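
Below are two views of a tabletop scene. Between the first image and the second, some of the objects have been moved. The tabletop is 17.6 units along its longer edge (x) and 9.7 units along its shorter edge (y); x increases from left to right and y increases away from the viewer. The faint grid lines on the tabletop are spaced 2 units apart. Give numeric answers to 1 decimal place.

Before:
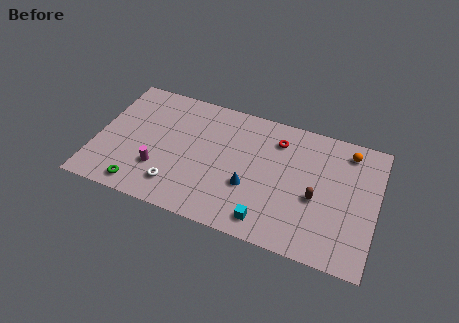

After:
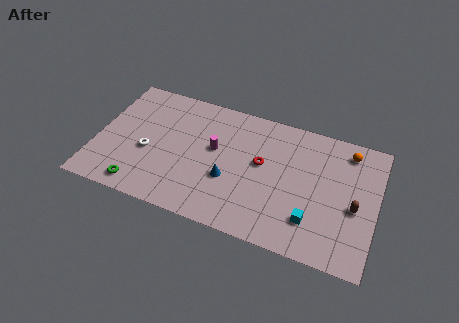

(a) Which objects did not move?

the orange sphere and the green torus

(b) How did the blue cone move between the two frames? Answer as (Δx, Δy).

(-1.3, 0.1)

The blue cone started near (9.8, 3.5) and ended near (8.5, 3.6).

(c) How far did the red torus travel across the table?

2.2

The red torus was near (11.2, 7.6) before and (10.4, 5.5) after, so it travelled √(0.8² + 2.1²) ≈ 2.2 units.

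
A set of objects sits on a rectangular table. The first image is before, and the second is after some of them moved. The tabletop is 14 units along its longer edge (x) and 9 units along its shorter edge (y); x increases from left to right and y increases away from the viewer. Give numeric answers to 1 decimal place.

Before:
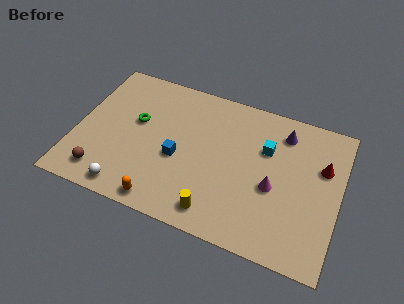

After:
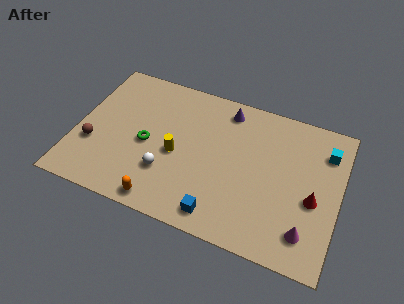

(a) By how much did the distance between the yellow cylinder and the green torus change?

-4.6

They were about 6.2 units apart before and 1.6 after — 4.6 units closer together.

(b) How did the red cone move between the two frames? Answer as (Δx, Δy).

(-0.3, -2.1)

The red cone started near (13.0, 5.9) and ended near (12.7, 3.8).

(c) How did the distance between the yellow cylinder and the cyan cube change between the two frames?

+3.0

They were about 5.2 units apart before and 8.2 after — 3.0 units further apart.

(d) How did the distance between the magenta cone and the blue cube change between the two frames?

-0.6

The distance was about 5.1 in the first image and 4.5 in the second, so they moved 0.6 units closer together.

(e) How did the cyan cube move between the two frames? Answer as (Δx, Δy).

(3.1, 0.9)

The cyan cube started near (10.0, 6.0) and ended near (13.1, 6.9).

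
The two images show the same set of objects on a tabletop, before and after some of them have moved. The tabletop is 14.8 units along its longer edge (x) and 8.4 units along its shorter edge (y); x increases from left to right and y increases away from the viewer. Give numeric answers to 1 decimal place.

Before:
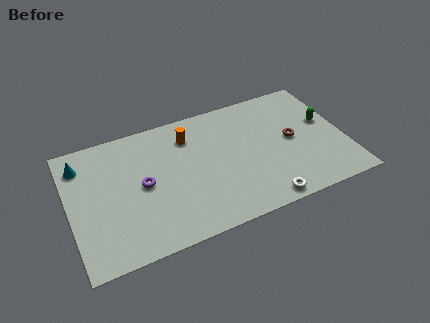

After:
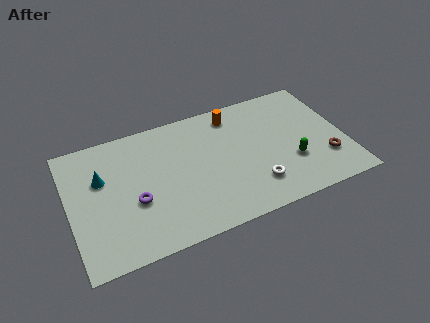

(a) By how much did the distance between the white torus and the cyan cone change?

-2.3

They were about 10.9 units apart before and 8.6 after — 2.3 units closer together.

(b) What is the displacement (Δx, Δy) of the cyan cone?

(1.0, -1.3)

From the two frames, the cyan cone sits at roughly (0.8, 6.7) before and (1.8, 5.4) after.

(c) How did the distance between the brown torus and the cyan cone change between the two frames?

+0.7

The distance was about 11.5 in the first image and 12.2 in the second, so they moved 0.7 units further apart.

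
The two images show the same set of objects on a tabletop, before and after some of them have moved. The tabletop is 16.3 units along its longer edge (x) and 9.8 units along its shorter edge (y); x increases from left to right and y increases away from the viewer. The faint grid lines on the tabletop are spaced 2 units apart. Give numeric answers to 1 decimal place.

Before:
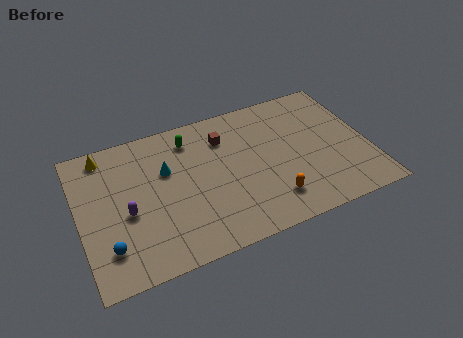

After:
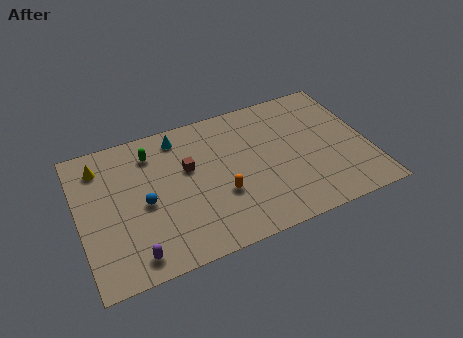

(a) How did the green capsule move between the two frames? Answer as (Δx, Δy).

(-2.2, -0.2)

From the two frames, the green capsule sits at roughly (6.5, 8.0) before and (4.3, 7.8) after.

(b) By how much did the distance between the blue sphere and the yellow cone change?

-2.3

The distance was about 6.3 in the first image and 4.0 in the second, so they moved 2.3 units closer together.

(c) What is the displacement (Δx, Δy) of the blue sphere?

(2.2, 2.2)

The blue sphere started near (1.4, 2.3) and ended near (3.6, 4.5).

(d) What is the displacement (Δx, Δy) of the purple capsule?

(0.1, -2.9)

The purple capsule was at about (2.6, 4.2) and moved to about (2.7, 1.3).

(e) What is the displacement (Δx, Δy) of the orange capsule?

(-2.7, 1.4)

From the two frames, the orange capsule sits at roughly (10.5, 2.1) before and (7.8, 3.5) after.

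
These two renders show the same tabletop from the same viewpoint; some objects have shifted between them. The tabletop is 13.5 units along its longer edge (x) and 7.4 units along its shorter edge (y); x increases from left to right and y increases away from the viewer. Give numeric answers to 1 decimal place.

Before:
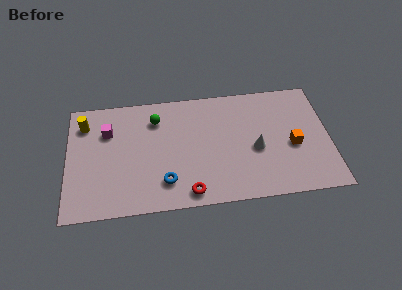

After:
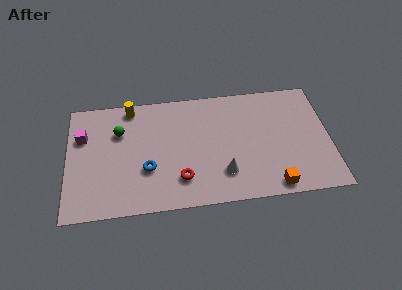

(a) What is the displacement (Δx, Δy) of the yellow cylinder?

(2.4, 0.8)

From the two frames, the yellow cylinder sits at roughly (0.9, 5.8) before and (3.3, 6.6) after.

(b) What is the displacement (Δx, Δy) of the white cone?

(-1.7, -1.3)

From the two frames, the white cone sits at roughly (9.7, 3.2) before and (8.0, 1.9) after.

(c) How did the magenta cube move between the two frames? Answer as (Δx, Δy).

(-1.3, -0.2)

The magenta cube started near (2.1, 5.2) and ended near (0.8, 5.0).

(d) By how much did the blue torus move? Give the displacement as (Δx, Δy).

(-0.9, 0.9)

From the two frames, the blue torus sits at roughly (5.0, 1.7) before and (4.1, 2.6) after.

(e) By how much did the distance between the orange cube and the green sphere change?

+1.5

They were about 7.4 units apart before and 8.9 after — 1.5 units further apart.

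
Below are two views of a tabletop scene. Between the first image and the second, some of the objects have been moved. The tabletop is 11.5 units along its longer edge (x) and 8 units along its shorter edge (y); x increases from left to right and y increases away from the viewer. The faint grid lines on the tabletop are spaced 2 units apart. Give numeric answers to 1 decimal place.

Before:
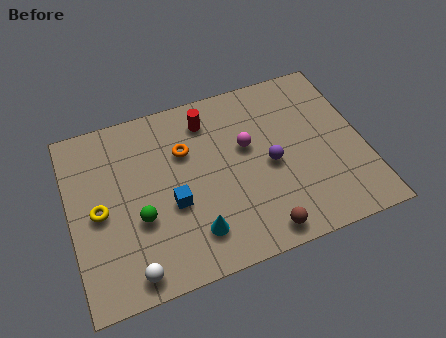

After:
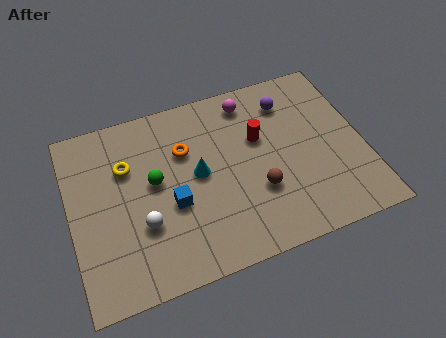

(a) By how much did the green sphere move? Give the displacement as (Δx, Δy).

(0.7, 1.4)

From the two frames, the green sphere sits at roughly (2.6, 3.0) before and (3.3, 4.4) after.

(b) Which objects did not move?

the orange torus and the blue cube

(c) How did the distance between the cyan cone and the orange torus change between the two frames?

-2.4

Before: roughly 3.7 units apart; after: 1.3. That's 2.4 units closer together.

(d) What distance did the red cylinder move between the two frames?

2.4

The red cylinder moved from about (5.6, 6.5) to (7.5, 5.0), a distance of √(1.9² + 1.5²) ≈ 2.4.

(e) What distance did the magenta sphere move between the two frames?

2.0

From (7.0, 4.8) to (7.3, 6.8), the magenta sphere covered √(0.3² + 2.0²) ≈ 2.0 units.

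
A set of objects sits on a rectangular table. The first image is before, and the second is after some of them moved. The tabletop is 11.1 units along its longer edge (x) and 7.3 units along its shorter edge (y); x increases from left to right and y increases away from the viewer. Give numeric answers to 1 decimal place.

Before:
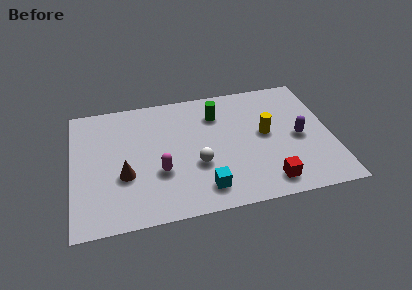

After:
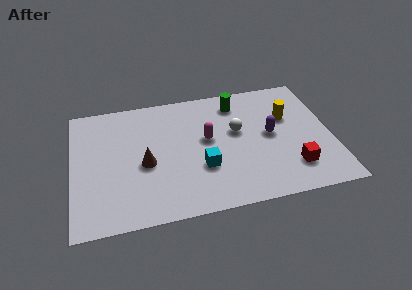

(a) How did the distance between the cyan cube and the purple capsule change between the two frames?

-1.4

They were about 4.7 units apart before and 3.3 after — 1.4 units closer together.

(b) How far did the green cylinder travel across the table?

1.0

The green cylinder moved from about (6.3, 5.5) to (7.2, 6.0), a distance of √(0.9² + 0.5²) ≈ 1.0.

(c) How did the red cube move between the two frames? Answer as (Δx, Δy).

(1.1, 0.6)

From the two frames, the red cube sits at roughly (8.2, 1.1) before and (9.3, 1.7) after.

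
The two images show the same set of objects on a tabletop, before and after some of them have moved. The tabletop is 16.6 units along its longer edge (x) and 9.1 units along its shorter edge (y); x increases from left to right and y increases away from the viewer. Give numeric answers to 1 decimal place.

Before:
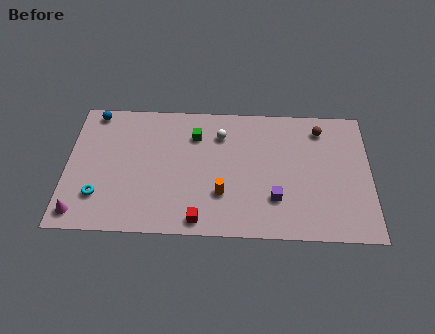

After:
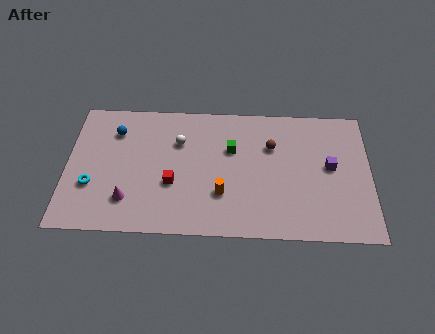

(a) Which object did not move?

the orange cylinder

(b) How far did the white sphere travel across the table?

2.4

The white sphere was near (8.4, 6.9) before and (6.1, 6.3) after, so it travelled √(2.3² + 0.6²) ≈ 2.4 units.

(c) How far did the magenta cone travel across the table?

2.8

The magenta cone moved from about (0.8, 1.2) to (3.4, 2.2), a distance of √(2.6² + 1.0²) ≈ 2.8.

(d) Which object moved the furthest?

the purple cube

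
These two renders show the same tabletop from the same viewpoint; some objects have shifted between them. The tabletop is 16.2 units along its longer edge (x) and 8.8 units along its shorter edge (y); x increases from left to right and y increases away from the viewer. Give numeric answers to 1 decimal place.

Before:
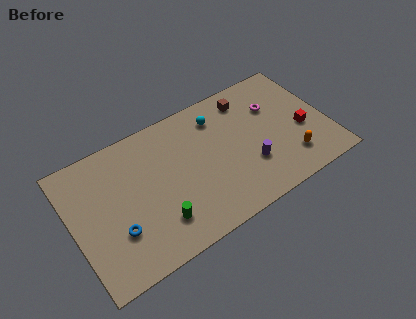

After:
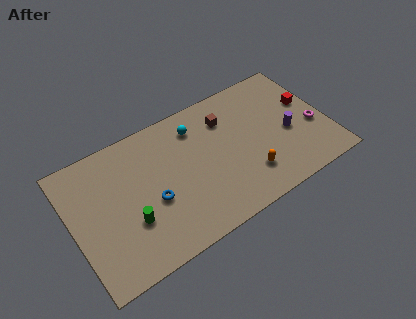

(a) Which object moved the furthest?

the magenta torus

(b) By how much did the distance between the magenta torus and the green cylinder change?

+2.9

They were about 9.0 units apart before and 11.9 after — 2.9 units further apart.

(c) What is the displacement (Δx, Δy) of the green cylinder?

(-1.6, 0.9)

The green cylinder was at about (5.0, 2.1) and moved to about (3.4, 3.0).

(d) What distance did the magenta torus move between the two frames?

3.3

The magenta torus was near (13.1, 6.0) before and (15.3, 3.5) after, so it travelled √(2.2² + 2.5²) ≈ 3.3 units.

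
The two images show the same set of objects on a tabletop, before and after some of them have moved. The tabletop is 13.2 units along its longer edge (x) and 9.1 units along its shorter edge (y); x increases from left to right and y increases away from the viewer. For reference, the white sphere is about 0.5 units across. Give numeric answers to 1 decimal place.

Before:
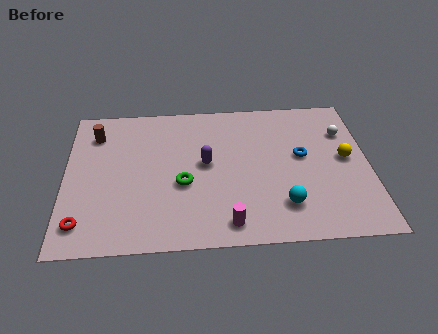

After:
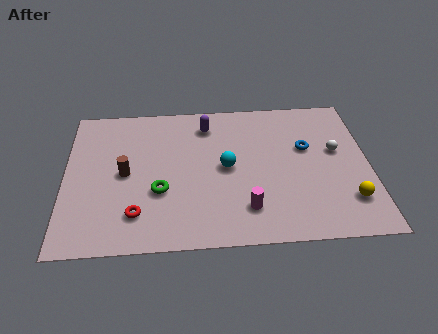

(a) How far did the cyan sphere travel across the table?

3.5

From (9.4, 2.1) to (7.0, 4.6), the cyan sphere covered √(2.4² + 2.5²) ≈ 3.5 units.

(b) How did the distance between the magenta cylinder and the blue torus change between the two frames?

-0.6

They were about 5.1 units apart before and 4.5 after — 0.6 units closer together.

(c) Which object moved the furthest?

the cyan sphere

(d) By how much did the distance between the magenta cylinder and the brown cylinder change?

-2.4

The distance was about 8.2 in the first image and 5.8 in the second, so they moved 2.4 units closer together.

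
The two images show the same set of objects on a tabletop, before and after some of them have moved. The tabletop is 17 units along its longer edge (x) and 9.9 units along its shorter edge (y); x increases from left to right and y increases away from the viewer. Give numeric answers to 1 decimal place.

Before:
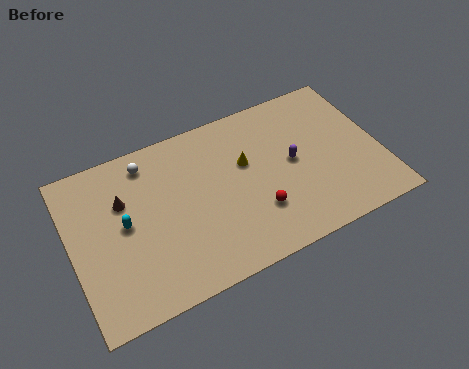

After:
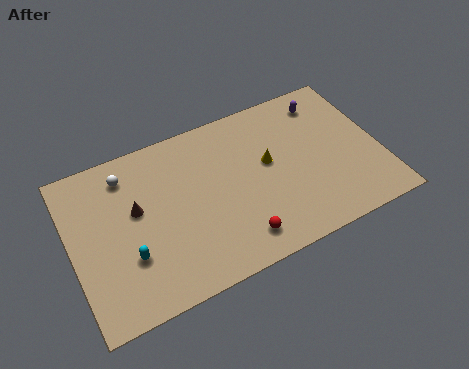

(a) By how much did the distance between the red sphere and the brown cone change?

-1.3

Before: roughly 7.8 units apart; after: 6.5. That's 1.3 units closer together.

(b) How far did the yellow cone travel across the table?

1.3

The yellow cone moved from about (9.7, 6.1) to (10.9, 5.6), a distance of √(1.2² + 0.5²) ≈ 1.3.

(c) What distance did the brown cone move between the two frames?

1.0

The brown cone moved from about (3.0, 6.6) to (3.6, 5.8), a distance of √(0.6² + 0.8²) ≈ 1.0.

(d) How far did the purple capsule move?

3.9

The purple capsule was near (12.2, 5.1) before and (14.5, 8.2) after, so it travelled √(2.3² + 3.1²) ≈ 3.9 units.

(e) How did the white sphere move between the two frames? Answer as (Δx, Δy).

(-1.2, -0.3)

The white sphere started near (4.5, 8.4) and ended near (3.3, 8.1).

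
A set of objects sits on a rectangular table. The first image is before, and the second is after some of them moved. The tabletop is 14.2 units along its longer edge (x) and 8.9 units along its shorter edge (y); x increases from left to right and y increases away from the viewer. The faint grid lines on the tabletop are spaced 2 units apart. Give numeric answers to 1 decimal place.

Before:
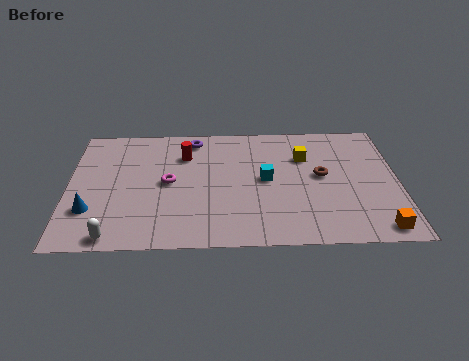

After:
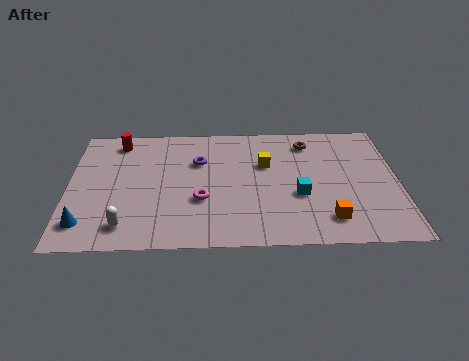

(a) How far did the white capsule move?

0.9

The white capsule was near (2.0, 0.8) before and (2.5, 1.5) after, so it travelled √(0.5² + 0.7²) ≈ 0.9 units.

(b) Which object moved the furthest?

the red cylinder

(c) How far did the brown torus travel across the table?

2.5

The brown torus was near (10.9, 4.8) before and (10.4, 7.3) after, so it travelled √(0.5² + 2.5²) ≈ 2.5 units.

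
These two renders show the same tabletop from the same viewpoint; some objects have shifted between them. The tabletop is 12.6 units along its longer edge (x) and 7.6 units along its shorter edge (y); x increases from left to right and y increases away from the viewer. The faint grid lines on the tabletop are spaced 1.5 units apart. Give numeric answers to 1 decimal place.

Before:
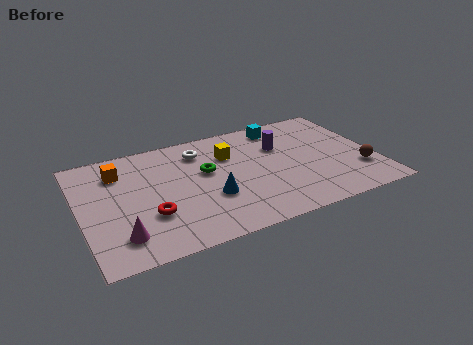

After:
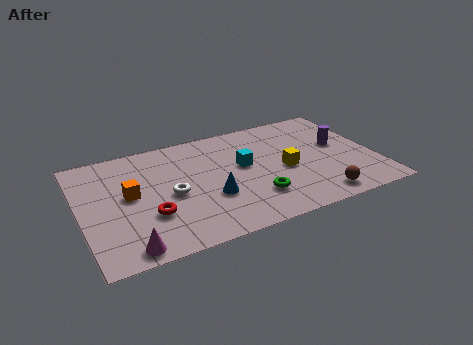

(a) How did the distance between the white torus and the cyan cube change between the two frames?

-0.3

The distance was about 3.6 in the first image and 3.3 in the second, so they moved 0.3 units closer together.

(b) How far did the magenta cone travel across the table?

0.8

The magenta cone moved from about (1.5, 1.6) to (1.7, 0.8), a distance of √(0.2² + 0.8²) ≈ 0.8.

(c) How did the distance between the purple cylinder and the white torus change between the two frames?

+3.9

The distance was about 3.5 in the first image and 7.4 in the second, so they moved 3.9 units further apart.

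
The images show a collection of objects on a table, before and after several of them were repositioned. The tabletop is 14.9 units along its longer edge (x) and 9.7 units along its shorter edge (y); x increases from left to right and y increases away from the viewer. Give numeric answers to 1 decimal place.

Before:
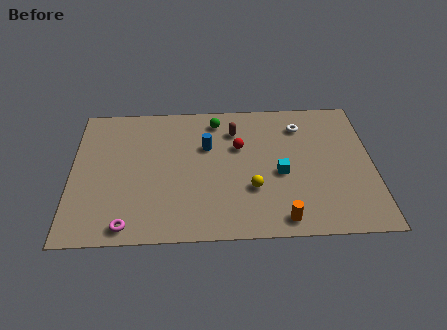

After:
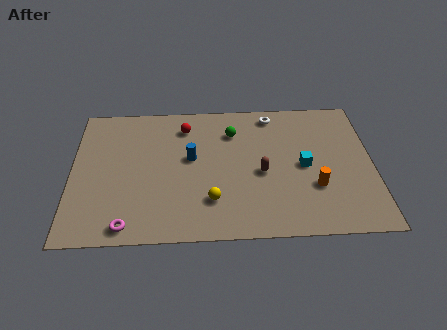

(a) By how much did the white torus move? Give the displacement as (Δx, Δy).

(-1.4, 0.9)

The white torus started near (11.4, 7.6) and ended near (10.0, 8.5).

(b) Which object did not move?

the magenta torus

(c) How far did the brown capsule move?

3.4

The brown capsule moved from about (8.1, 7.4) to (9.4, 4.3), a distance of √(1.3² + 3.1²) ≈ 3.4.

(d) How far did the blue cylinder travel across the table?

1.1

From (6.7, 6.3) to (5.9, 5.5), the blue cylinder covered √(0.8² + 0.8²) ≈ 1.1 units.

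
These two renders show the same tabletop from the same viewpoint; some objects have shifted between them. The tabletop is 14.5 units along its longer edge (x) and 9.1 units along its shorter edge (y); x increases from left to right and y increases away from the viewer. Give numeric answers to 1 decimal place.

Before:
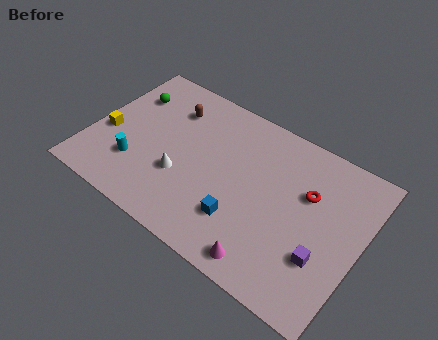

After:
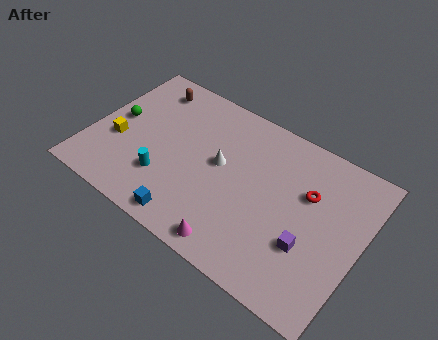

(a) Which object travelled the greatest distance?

the blue cube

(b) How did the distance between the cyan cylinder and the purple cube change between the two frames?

-2.4

The distance was about 10.1 in the first image and 7.7 in the second, so they moved 2.4 units closer together.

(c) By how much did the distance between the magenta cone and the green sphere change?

-2.1

They were about 10.3 units apart before and 8.2 after — 2.1 units closer together.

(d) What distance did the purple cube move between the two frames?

0.8

The purple cube was near (12.8, 2.9) before and (12.0, 3.1) after, so it travelled √(0.8² + 0.2²) ≈ 0.8 units.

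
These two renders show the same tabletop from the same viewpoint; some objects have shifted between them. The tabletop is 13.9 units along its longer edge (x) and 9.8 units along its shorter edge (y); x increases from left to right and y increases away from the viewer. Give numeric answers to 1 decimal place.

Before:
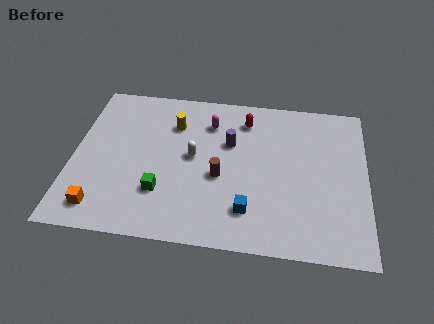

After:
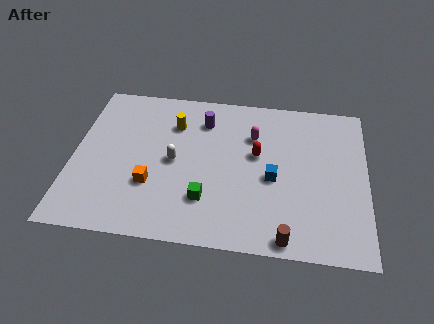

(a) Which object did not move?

the yellow cylinder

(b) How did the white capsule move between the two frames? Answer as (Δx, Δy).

(-0.9, -0.4)

The white capsule was at about (5.7, 5.2) and moved to about (4.8, 4.8).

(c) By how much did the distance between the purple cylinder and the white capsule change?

+1.1

They were about 2.0 units apart before and 3.1 after — 1.1 units further apart.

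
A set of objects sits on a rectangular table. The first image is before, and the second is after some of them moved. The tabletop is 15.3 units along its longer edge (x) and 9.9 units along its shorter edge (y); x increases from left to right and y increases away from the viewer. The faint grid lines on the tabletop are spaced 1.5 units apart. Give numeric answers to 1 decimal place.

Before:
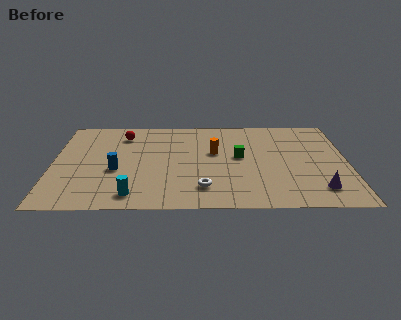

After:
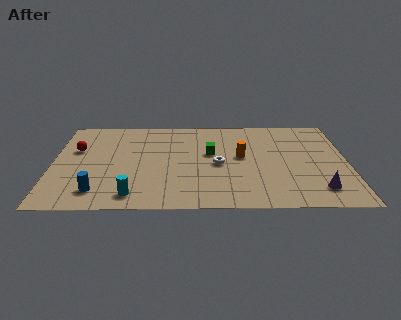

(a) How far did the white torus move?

2.6

The white torus was near (7.8, 2.1) before and (8.6, 4.6) after, so it travelled √(0.8² + 2.5²) ≈ 2.6 units.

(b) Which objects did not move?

the purple cone and the cyan cylinder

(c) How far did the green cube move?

1.6

From (9.7, 5.4) to (8.2, 5.8), the green cube covered √(1.5² + 0.4²) ≈ 1.6 units.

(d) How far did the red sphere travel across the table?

2.9

From (3.6, 7.9) to (1.2, 6.3), the red sphere covered √(2.4² + 1.6²) ≈ 2.9 units.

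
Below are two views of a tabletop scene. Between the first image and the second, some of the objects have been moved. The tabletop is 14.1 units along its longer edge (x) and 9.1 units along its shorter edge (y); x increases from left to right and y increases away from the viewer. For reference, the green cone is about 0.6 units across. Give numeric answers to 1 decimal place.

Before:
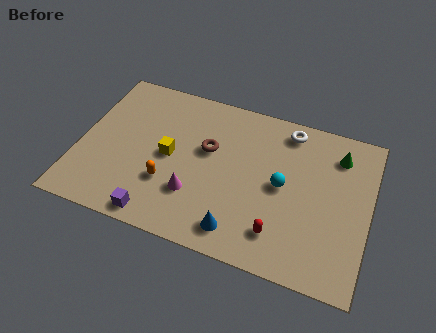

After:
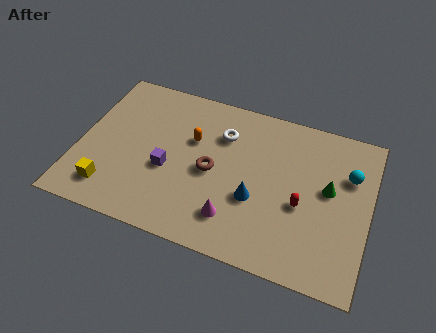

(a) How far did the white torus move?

3.4

The white torus moved from about (9.9, 7.9) to (6.8, 6.6), a distance of √(3.1² + 1.3²) ≈ 3.4.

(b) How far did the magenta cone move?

2.1

From (5.8, 2.7) to (7.8, 2.0), the magenta cone covered √(2.0² + 0.7²) ≈ 2.1 units.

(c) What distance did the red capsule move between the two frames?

2.1

The red capsule was near (10.0, 1.9) before and (10.9, 3.8) after, so it travelled √(0.9² + 1.9²) ≈ 2.1 units.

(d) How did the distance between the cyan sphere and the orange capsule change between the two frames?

+1.9

Before: roughly 5.7 units apart; after: 7.6. That's 1.9 units further apart.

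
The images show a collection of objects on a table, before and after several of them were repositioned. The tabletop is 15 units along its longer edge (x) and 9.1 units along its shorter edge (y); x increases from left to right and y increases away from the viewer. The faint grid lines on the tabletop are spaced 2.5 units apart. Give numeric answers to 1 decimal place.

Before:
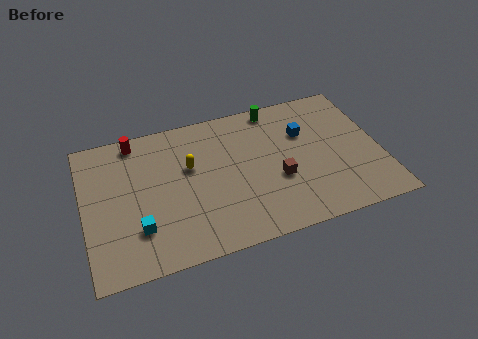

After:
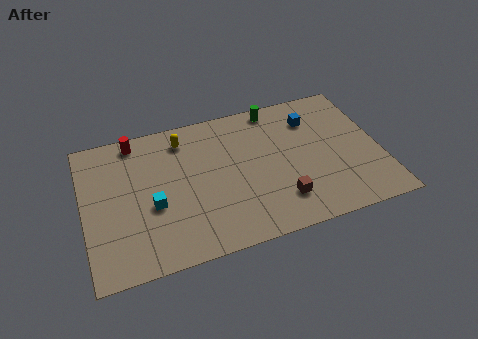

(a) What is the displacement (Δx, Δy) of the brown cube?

(0.0, -1.4)

From the two frames, the brown cube sits at roughly (9.7, 3.5) before and (9.7, 2.1) after.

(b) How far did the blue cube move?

0.9

The blue cube moved from about (11.3, 6.1) to (11.8, 6.9), a distance of √(0.5² + 0.8²) ≈ 0.9.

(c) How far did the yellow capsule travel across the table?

1.9

From (5.4, 5.6) to (5.2, 7.5), the yellow capsule covered √(0.2² + 1.9²) ≈ 1.9 units.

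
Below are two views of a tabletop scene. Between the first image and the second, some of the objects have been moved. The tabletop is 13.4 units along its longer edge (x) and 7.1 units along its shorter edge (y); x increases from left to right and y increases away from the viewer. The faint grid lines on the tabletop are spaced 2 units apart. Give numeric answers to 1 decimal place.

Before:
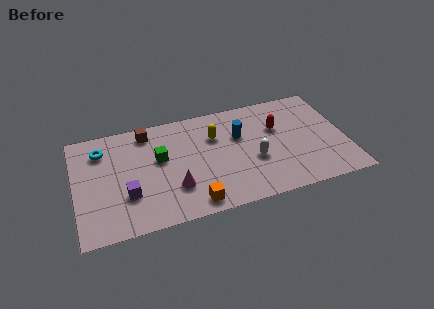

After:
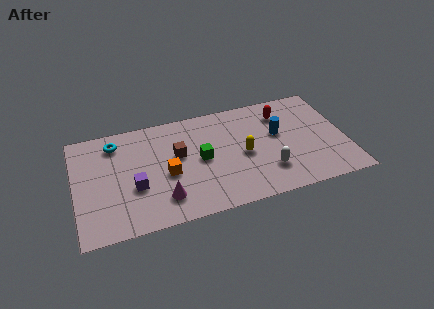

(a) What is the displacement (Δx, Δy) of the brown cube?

(1.4, -1.9)

The brown cube was at about (3.7, 6.1) and moved to about (5.1, 4.2).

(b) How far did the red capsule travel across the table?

0.9

The red capsule moved from about (10.1, 4.6) to (10.4, 5.5), a distance of √(0.3² + 0.9²) ≈ 0.9.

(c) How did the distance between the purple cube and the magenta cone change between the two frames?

-0.6

The distance was about 2.3 in the first image and 1.7 in the second, so they moved 0.6 units closer together.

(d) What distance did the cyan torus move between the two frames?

0.8

From (1.4, 5.5) to (2.1, 5.8), the cyan torus covered √(0.7² + 0.3²) ≈ 0.8 units.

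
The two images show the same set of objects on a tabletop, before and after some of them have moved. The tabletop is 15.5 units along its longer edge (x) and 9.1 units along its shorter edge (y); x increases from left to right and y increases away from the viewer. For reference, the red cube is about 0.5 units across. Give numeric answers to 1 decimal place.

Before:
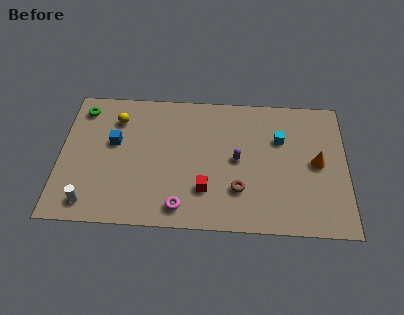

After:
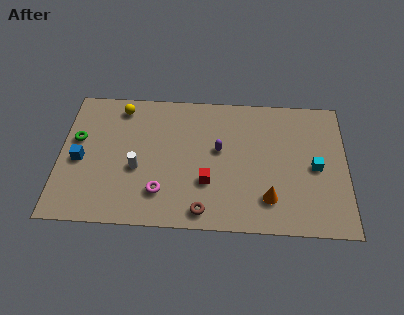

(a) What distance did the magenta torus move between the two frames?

1.4

The magenta torus moved from about (6.6, 1.3) to (5.5, 2.2), a distance of √(1.1² + 0.9²) ≈ 1.4.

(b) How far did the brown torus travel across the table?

2.4

The brown torus was near (9.7, 2.6) before and (7.8, 1.1) after, so it travelled √(1.9² + 1.5²) ≈ 2.4 units.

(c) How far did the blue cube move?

2.2

From (2.9, 5.4) to (1.1, 4.1), the blue cube covered √(1.8² + 1.3²) ≈ 2.2 units.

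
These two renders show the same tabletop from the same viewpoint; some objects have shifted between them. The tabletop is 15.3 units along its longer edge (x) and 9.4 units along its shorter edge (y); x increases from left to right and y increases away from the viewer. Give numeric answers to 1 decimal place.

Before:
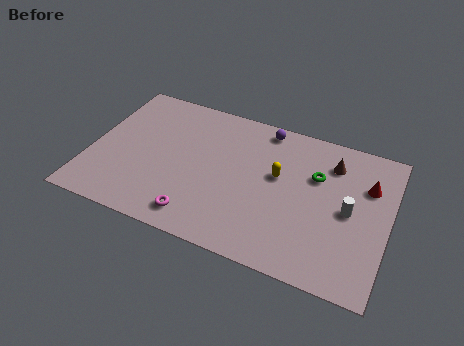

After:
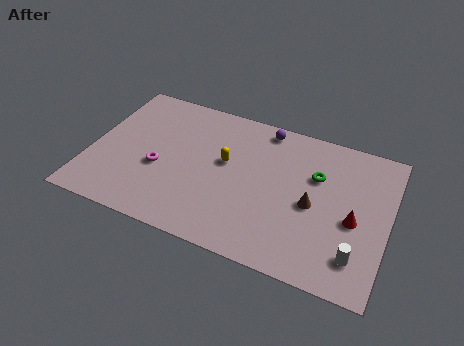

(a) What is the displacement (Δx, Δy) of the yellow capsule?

(-2.7, -0.1)

From the two frames, the yellow capsule sits at roughly (9.6, 5.5) before and (6.9, 5.4) after.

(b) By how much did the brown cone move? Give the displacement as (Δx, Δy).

(-0.7, -3.0)

The brown cone was at about (12.2, 7.3) and moved to about (11.5, 4.3).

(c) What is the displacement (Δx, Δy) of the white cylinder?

(0.6, -2.6)

The white cylinder started near (13.3, 4.6) and ended near (13.9, 2.0).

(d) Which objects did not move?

the green torus and the purple sphere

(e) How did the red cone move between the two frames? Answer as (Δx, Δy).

(-0.5, -2.4)

From the two frames, the red cone sits at roughly (14.1, 6.5) before and (13.6, 4.1) after.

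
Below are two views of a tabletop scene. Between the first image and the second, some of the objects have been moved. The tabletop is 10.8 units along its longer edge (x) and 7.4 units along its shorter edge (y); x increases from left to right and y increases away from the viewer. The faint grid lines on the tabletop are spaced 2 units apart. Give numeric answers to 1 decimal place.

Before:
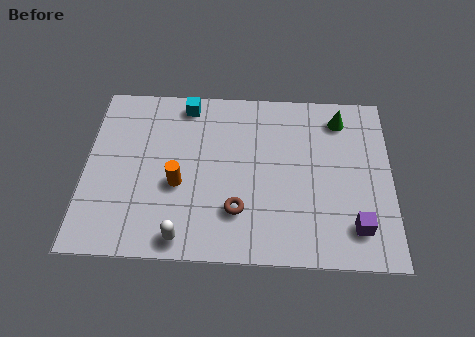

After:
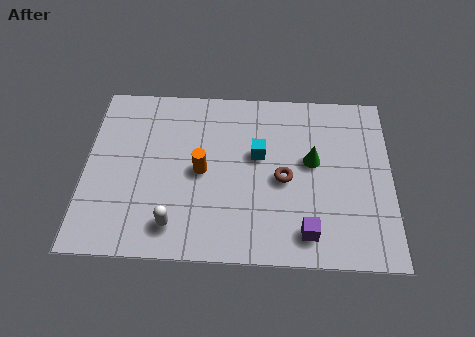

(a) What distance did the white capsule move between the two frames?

0.6

The white capsule moved from about (3.5, 0.8) to (3.2, 1.3), a distance of √(0.3² + 0.5²) ≈ 0.6.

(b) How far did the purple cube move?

1.7

The purple cube was near (9.5, 1.5) before and (7.8, 1.2) after, so it travelled √(1.7² + 0.3²) ≈ 1.7 units.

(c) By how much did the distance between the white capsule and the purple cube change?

-1.4

They were about 6.0 units apart before and 4.6 after — 1.4 units closer together.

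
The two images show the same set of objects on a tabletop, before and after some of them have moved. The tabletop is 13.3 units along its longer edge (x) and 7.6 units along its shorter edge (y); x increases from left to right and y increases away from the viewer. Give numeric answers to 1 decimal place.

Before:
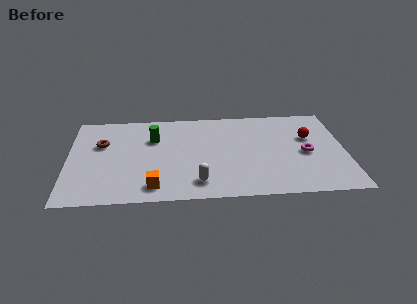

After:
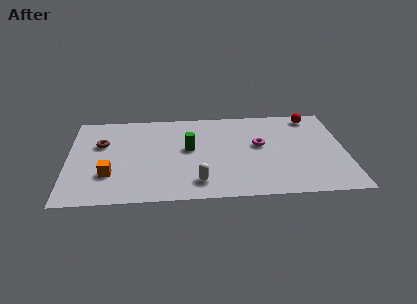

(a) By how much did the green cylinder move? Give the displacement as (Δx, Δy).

(1.7, -1.0)

The green cylinder started near (4.1, 5.2) and ended near (5.8, 4.2).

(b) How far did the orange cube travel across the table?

2.4

The orange cube was near (4.1, 1.2) before and (2.0, 2.3) after, so it travelled √(2.1² + 1.1²) ≈ 2.4 units.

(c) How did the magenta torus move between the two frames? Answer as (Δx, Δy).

(-2.2, 0.8)

The magenta torus was at about (11.4, 3.5) and moved to about (9.2, 4.3).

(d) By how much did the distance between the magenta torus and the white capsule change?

-1.4

They were about 5.6 units apart before and 4.2 after — 1.4 units closer together.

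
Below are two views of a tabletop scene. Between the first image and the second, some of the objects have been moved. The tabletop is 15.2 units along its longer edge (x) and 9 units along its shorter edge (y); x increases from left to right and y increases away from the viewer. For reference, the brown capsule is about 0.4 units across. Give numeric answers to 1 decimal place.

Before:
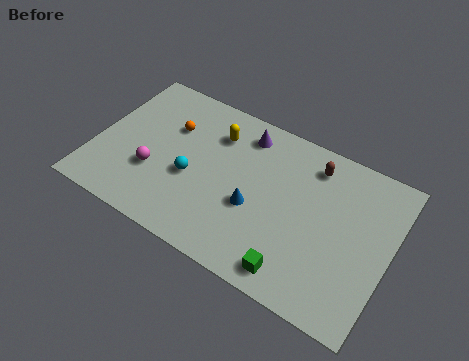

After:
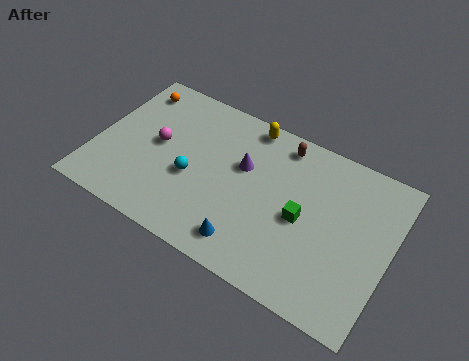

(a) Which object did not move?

the cyan sphere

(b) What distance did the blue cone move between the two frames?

2.1

The blue cone was near (8.4, 3.6) before and (8.4, 1.5) after, so it travelled √(0.0² + 2.1²) ≈ 2.1 units.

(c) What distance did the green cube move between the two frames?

3.0

The green cube was near (10.9, 1.2) before and (10.8, 4.2) after, so it travelled √(0.1² + 3.0²) ≈ 3.0 units.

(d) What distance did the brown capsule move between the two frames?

1.7

From (10.9, 7.4) to (9.2, 7.8), the brown capsule covered √(1.7² + 0.4²) ≈ 1.7 units.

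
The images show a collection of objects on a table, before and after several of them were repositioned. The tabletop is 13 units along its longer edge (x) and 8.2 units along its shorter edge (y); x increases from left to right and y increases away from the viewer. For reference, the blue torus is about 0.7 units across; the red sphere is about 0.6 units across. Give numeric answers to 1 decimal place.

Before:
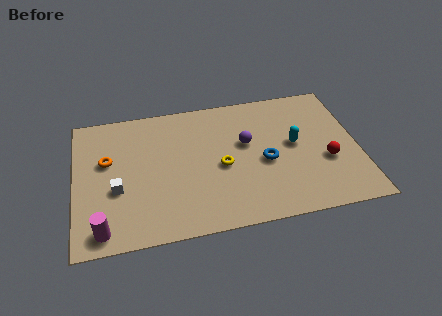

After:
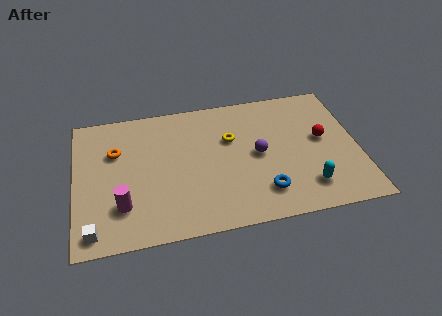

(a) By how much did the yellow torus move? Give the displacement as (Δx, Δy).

(0.5, 1.6)

The yellow torus was at about (6.7, 3.7) and moved to about (7.2, 5.3).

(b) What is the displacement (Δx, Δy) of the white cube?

(-1.1, -2.2)

From the two frames, the white cube sits at roughly (1.9, 3.2) before and (0.8, 1.0) after.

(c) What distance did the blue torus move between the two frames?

1.8

The blue torus moved from about (8.7, 3.6) to (8.5, 1.8), a distance of √(0.2² + 1.8²) ≈ 1.8.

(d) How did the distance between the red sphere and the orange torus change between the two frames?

-0.6

The distance was about 10.2 in the first image and 9.6 in the second, so they moved 0.6 units closer together.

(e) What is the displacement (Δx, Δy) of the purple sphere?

(0.5, -0.8)

The purple sphere was at about (7.9, 4.9) and moved to about (8.4, 4.1).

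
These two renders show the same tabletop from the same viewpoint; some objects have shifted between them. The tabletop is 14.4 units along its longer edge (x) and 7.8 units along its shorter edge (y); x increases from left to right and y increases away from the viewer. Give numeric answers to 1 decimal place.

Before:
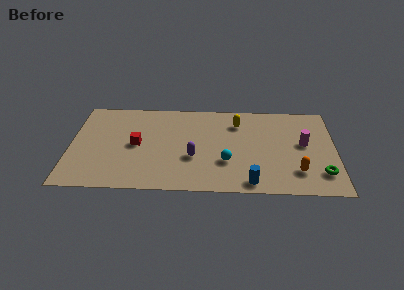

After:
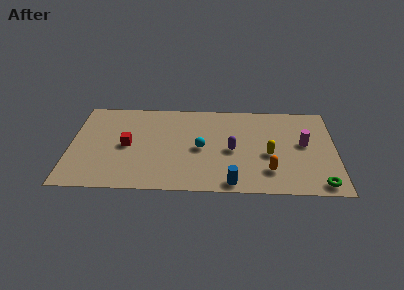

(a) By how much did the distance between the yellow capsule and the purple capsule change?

-1.9

They were about 3.9 units apart before and 2.0 after — 1.9 units closer together.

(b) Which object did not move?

the magenta cylinder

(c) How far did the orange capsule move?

1.5

The orange capsule was near (12.3, 1.9) before and (10.8, 1.9) after, so it travelled √(1.5² + 0.0²) ≈ 1.5 units.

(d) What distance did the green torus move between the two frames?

0.9

The green torus moved from about (13.6, 1.8) to (13.5, 0.9), a distance of √(0.1² + 0.9²) ≈ 0.9.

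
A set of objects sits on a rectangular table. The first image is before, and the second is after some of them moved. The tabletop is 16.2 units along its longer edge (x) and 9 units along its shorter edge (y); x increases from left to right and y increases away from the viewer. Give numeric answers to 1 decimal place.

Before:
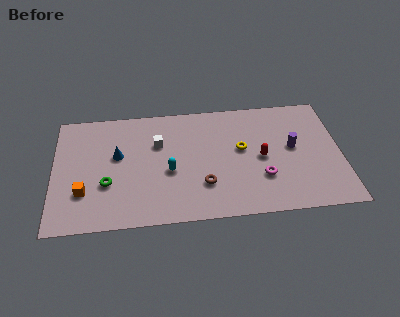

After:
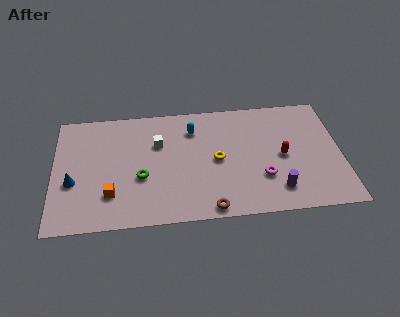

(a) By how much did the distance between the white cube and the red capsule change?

+1.2

The distance was about 6.0 in the first image and 7.2 in the second, so they moved 1.2 units further apart.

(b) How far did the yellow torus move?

1.6

From (10.6, 5.1) to (9.2, 4.4), the yellow torus covered √(1.4² + 0.7²) ≈ 1.6 units.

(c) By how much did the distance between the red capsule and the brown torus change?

+1.8

Before: roughly 3.7 units apart; after: 5.5. That's 1.8 units further apart.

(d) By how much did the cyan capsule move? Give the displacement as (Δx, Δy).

(1.4, 3.1)

The cyan capsule was at about (6.5, 3.8) and moved to about (7.9, 6.9).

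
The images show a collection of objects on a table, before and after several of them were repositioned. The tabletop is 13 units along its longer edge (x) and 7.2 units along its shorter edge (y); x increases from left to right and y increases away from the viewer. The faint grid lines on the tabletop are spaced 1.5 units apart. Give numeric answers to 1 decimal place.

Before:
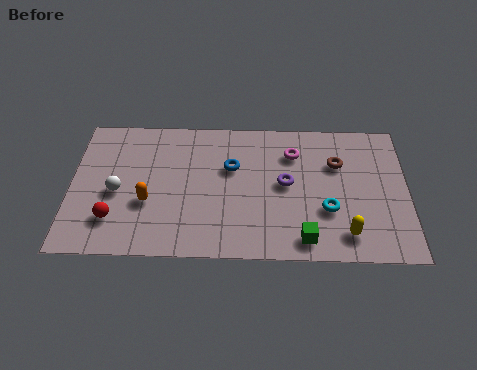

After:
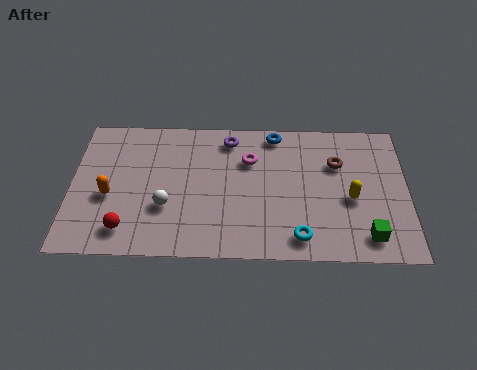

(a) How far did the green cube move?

2.4

The green cube was near (9.0, 1.0) before and (11.4, 1.2) after, so it travelled √(2.4² + 0.2²) ≈ 2.4 units.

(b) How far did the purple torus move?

3.2

The purple torus was near (8.3, 3.8) before and (6.1, 6.1) after, so it travelled √(2.2² + 2.3²) ≈ 3.2 units.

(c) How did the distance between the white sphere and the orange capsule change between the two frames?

+1.0

They were about 1.3 units apart before and 2.3 after — 1.0 units further apart.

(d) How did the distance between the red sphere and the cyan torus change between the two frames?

-1.6

Before: roughly 8.2 units apart; after: 6.6. That's 1.6 units closer together.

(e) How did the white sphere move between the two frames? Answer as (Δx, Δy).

(1.9, -0.7)

From the two frames, the white sphere sits at roughly (1.8, 3.2) before and (3.7, 2.5) after.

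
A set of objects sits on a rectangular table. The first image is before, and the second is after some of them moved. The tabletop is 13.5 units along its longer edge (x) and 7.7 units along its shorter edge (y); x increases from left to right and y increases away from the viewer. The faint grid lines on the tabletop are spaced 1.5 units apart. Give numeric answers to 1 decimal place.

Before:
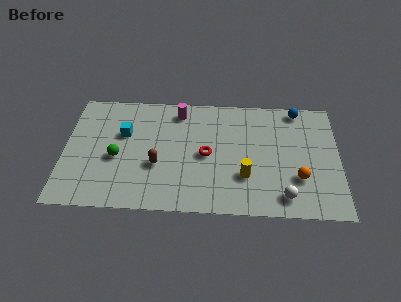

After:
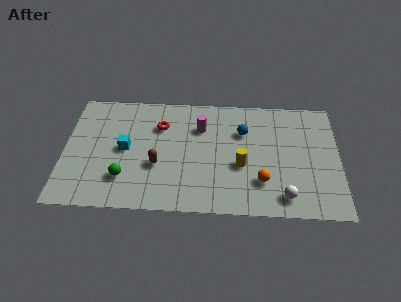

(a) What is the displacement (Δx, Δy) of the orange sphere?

(-1.8, -0.3)

The orange sphere was at about (11.5, 2.4) and moved to about (9.7, 2.1).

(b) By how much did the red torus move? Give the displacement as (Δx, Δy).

(-2.3, 1.8)

The red torus started near (7.0, 3.7) and ended near (4.7, 5.5).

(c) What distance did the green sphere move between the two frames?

1.4

The green sphere moved from about (2.6, 3.3) to (3.0, 2.0), a distance of √(0.4² + 1.3²) ≈ 1.4.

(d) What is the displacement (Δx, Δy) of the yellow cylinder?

(-0.2, 0.7)

The yellow cylinder was at about (8.9, 2.4) and moved to about (8.7, 3.1).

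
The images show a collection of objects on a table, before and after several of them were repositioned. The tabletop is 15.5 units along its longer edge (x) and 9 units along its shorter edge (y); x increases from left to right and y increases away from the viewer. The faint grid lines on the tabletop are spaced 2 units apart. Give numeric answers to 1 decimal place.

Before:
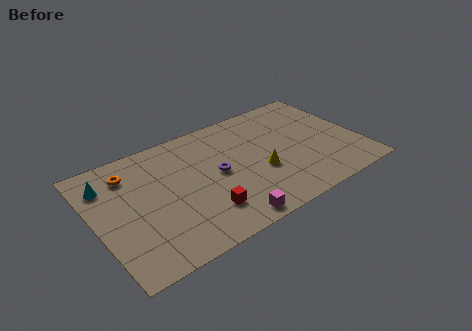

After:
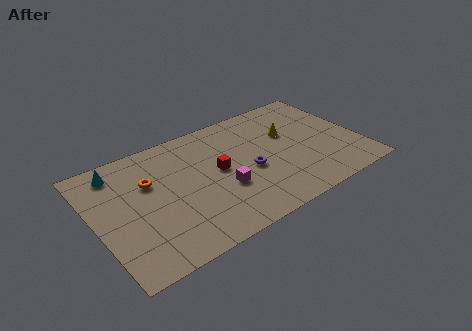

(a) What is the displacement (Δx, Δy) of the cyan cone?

(0.7, 0.7)

The cyan cone started near (1.0, 6.9) and ended near (1.7, 7.6).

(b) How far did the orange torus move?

1.6

From (2.3, 7.1) to (3.3, 5.9), the orange torus covered √(1.0² + 1.2²) ≈ 1.6 units.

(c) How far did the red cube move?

2.9

The red cube moved from about (5.9, 2.2) to (7.2, 4.8), a distance of √(1.3² + 2.6²) ≈ 2.9.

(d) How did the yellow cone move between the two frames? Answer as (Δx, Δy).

(2.1, 2.2)

From the two frames, the yellow cone sits at roughly (9.5, 3.5) before and (11.6, 5.7) after.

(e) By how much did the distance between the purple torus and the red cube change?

-0.8

Before: roughly 2.7 units apart; after: 1.9. That's 0.8 units closer together.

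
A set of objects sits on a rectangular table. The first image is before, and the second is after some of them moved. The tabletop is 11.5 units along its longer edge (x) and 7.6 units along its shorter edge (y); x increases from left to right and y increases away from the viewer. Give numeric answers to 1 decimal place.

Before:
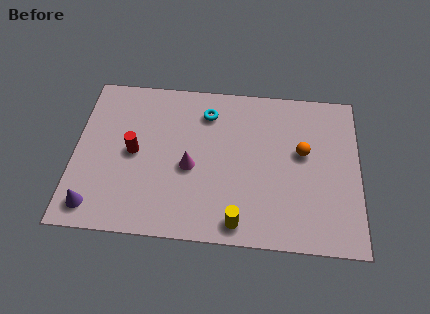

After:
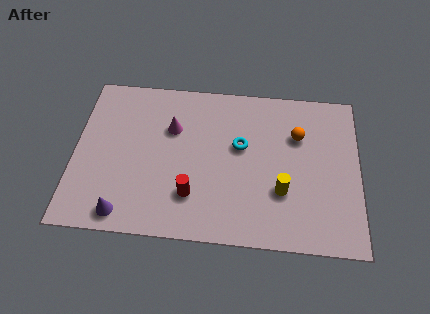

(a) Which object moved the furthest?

the red cylinder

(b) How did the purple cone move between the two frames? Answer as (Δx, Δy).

(1.2, -0.2)

The purple cone was at about (0.9, 1.1) and moved to about (2.1, 0.9).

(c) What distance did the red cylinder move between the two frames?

3.0

The red cylinder moved from about (2.4, 3.8) to (4.8, 2.0), a distance of √(2.4² + 1.8²) ≈ 3.0.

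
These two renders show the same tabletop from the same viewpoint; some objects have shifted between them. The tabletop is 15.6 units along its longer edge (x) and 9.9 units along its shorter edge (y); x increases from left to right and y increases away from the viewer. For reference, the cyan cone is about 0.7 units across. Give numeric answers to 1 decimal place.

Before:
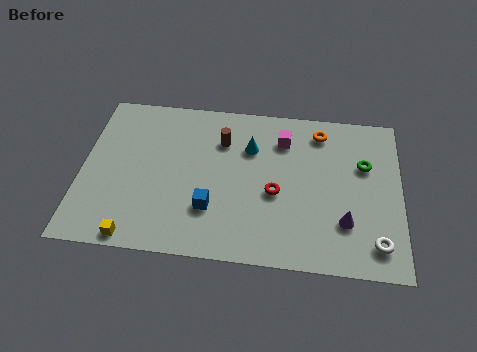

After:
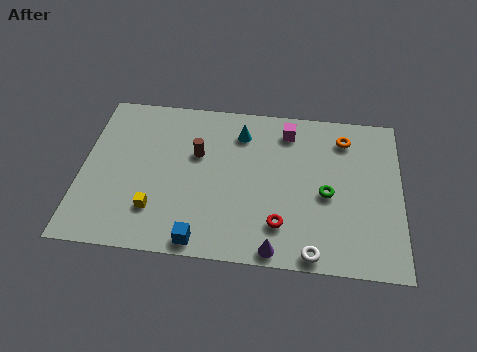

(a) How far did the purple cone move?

3.9

From (12.9, 2.8) to (9.6, 0.8), the purple cone covered √(3.3² + 2.0²) ≈ 3.9 units.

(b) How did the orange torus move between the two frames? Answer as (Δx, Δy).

(1.2, -0.3)

From the two frames, the orange torus sits at roughly (11.6, 8.3) before and (12.8, 8.0) after.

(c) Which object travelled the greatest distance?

the purple cone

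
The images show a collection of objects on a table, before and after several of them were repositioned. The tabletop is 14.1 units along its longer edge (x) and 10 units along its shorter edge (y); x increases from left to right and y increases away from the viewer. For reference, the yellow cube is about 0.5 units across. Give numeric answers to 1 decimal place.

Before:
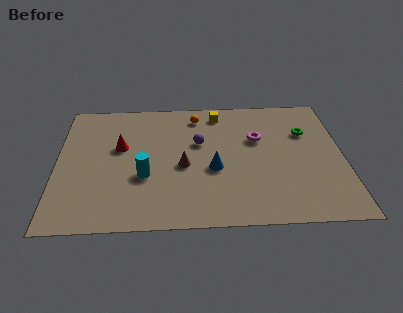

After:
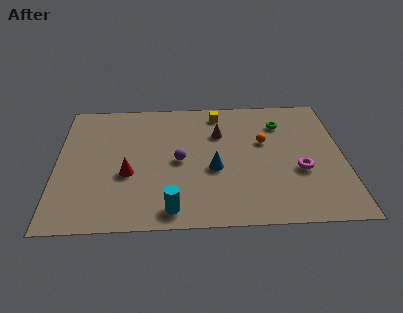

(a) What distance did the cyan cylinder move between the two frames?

2.8

The cyan cylinder was near (4.3, 3.7) before and (5.6, 1.2) after, so it travelled √(1.3² + 2.5²) ≈ 2.8 units.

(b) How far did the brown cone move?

3.1

The brown cone was near (6.2, 4.4) before and (8.0, 6.9) after, so it travelled √(1.8² + 2.5²) ≈ 3.1 units.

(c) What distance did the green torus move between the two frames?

1.4

The green torus was near (12.3, 6.8) before and (11.1, 7.6) after, so it travelled √(1.2² + 0.8²) ≈ 1.4 units.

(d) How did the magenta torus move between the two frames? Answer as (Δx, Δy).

(2.0, -2.6)

From the two frames, the magenta torus sits at roughly (9.9, 6.4) before and (11.9, 3.8) after.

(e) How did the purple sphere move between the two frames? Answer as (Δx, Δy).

(-1.0, -1.4)

The purple sphere started near (7.0, 6.2) and ended near (6.0, 4.8).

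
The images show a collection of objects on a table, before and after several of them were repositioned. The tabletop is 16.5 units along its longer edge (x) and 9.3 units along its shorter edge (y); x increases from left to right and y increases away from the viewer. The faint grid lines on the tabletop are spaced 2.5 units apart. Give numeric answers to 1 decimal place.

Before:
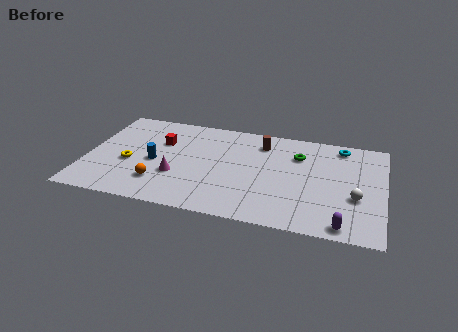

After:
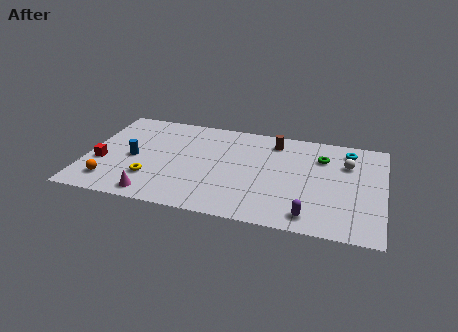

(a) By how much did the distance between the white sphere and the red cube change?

+2.5

The distance was about 11.3 in the first image and 13.8 in the second, so they moved 2.5 units further apart.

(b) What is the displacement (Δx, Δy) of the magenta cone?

(-1.1, -2.1)

From the two frames, the magenta cone sits at roughly (5.1, 3.2) before and (4.0, 1.1) after.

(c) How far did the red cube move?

4.1

From (4.0, 6.2) to (0.9, 3.5), the red cube covered √(3.1² + 2.7²) ≈ 4.1 units.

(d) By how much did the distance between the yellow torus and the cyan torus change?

-0.5

Before: roughly 12.4 units apart; after: 11.9. That's 0.5 units closer together.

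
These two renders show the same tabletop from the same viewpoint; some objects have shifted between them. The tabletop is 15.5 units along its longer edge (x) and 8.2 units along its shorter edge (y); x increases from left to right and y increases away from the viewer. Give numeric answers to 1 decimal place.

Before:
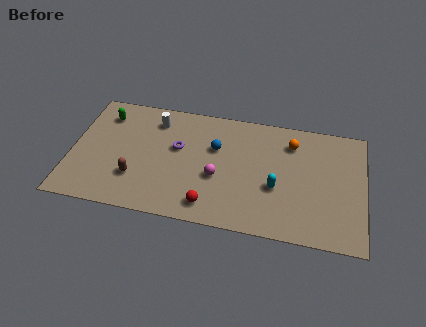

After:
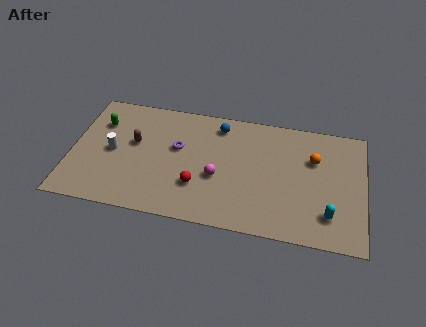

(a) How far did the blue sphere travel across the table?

1.6

The blue sphere was near (7.6, 5.3) before and (7.7, 6.9) after, so it travelled √(0.1² + 1.6²) ≈ 1.6 units.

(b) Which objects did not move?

the magenta sphere and the purple torus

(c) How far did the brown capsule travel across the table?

2.4

The brown capsule was near (3.5, 2.4) before and (3.3, 4.8) after, so it travelled √(0.2² + 2.4²) ≈ 2.4 units.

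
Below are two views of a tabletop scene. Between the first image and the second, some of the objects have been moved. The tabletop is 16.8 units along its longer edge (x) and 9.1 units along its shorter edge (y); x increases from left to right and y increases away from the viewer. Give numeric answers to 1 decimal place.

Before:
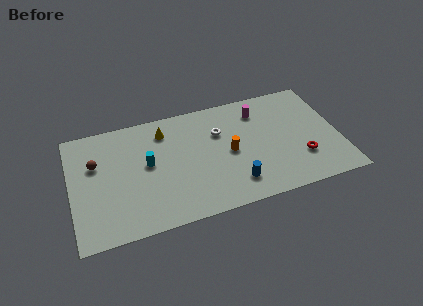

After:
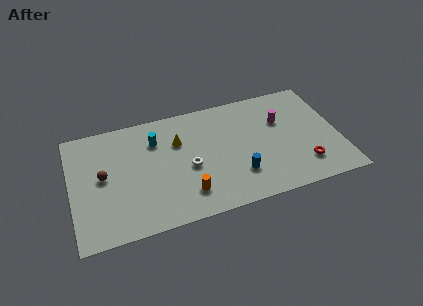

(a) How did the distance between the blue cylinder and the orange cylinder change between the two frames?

+0.8

The distance was about 2.5 in the first image and 3.3 in the second, so they moved 0.8 units further apart.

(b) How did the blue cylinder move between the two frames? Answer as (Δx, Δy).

(0.3, 0.6)

The blue cylinder was at about (10.0, 1.9) and moved to about (10.3, 2.5).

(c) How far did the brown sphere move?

1.2

The brown sphere was near (1.6, 5.9) before and (2.0, 4.8) after, so it travelled √(0.4² + 1.1²) ≈ 1.2 units.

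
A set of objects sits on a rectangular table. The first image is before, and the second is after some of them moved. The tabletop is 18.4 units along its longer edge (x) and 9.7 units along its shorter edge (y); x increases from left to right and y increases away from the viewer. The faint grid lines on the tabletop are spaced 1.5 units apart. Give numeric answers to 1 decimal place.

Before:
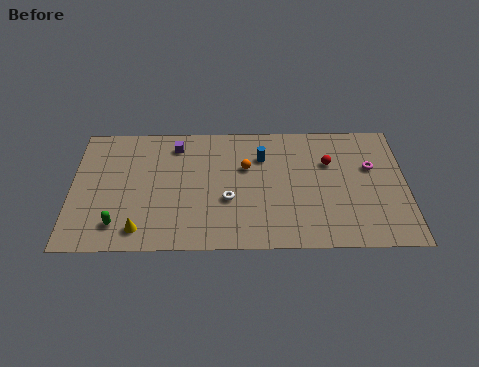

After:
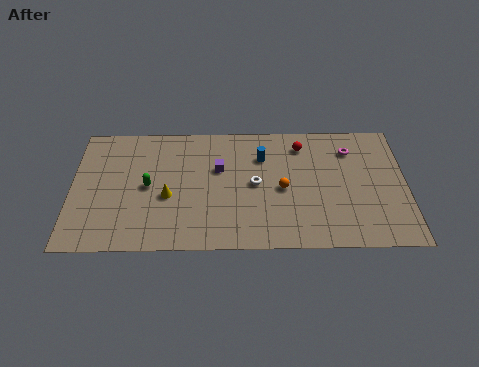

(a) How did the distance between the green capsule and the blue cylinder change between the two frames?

-2.7

Before: roughly 9.4 units apart; after: 6.7. That's 2.7 units closer together.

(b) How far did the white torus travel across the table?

1.9

The white torus moved from about (8.6, 3.7) to (10.1, 4.9), a distance of √(1.5² + 1.2²) ≈ 1.9.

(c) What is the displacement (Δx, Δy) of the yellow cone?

(1.5, 2.5)

The yellow cone started near (3.8, 1.5) and ended near (5.3, 4.0).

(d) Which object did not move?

the blue cylinder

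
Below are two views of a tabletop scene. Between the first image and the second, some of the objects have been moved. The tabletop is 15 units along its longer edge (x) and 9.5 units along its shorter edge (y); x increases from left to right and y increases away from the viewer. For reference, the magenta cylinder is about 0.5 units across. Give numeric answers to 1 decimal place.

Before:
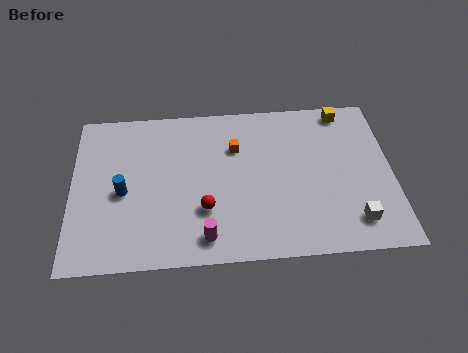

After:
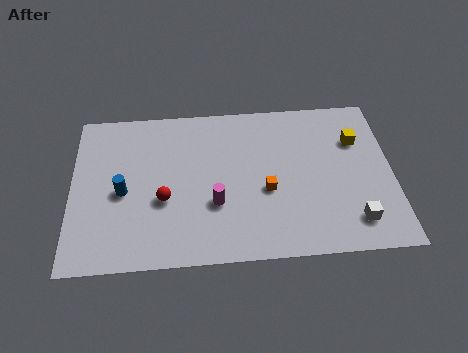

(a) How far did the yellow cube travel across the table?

2.0

From (12.9, 8.5) to (13.4, 6.6), the yellow cube covered √(0.5² + 1.9²) ≈ 2.0 units.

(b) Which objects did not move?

the white cube and the blue cylinder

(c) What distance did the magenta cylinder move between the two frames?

2.0

From (6.2, 1.4) to (6.7, 3.3), the magenta cylinder covered √(0.5² + 1.9²) ≈ 2.0 units.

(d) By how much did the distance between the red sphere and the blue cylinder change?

-2.0

They were about 4.0 units apart before and 2.0 after — 2.0 units closer together.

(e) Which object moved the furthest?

the orange cube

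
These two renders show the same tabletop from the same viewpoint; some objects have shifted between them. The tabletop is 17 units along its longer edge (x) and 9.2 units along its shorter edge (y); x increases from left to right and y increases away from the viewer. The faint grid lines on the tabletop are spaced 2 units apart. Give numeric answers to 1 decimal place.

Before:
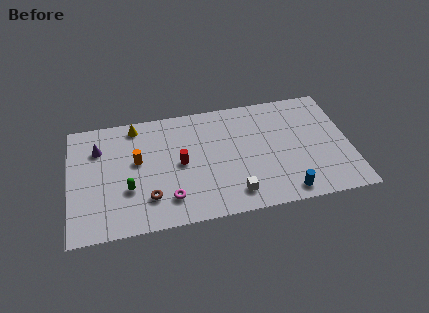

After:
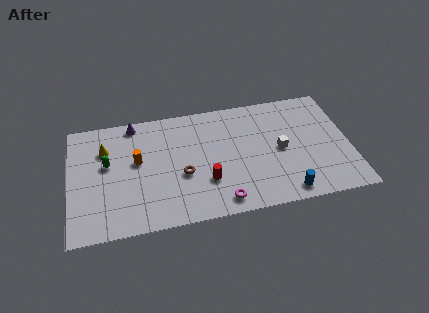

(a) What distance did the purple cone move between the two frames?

2.7

From (1.8, 6.7) to (4.0, 8.3), the purple cone covered √(2.2² + 1.6²) ≈ 2.7 units.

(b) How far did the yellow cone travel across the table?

2.4

The yellow cone moved from about (4.1, 8.1) to (2.2, 6.6), a distance of √(1.9² + 1.5²) ≈ 2.4.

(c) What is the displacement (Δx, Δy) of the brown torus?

(2.1, 1.4)

From the two frames, the brown torus sits at roughly (4.7, 2.3) before and (6.8, 3.7) after.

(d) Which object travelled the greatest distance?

the white cube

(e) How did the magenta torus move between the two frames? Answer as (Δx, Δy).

(3.1, -0.8)

From the two frames, the magenta torus sits at roughly (5.9, 2.0) before and (9.0, 1.2) after.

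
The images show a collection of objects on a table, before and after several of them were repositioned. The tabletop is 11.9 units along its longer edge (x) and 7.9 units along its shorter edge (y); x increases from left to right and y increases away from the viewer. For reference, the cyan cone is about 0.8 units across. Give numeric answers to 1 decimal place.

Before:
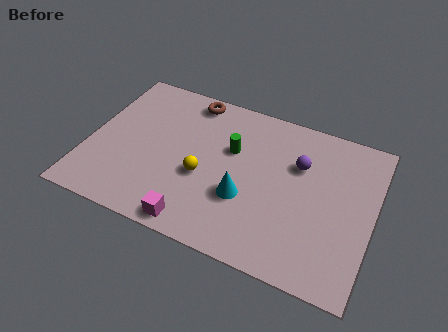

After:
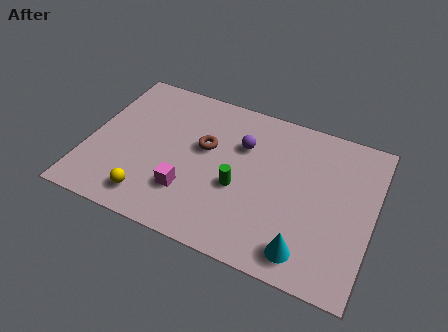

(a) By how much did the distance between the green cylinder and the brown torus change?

-0.6

They were about 2.8 units apart before and 2.2 after — 0.6 units closer together.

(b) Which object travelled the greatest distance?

the cyan cone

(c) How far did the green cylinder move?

1.9

From (5.9, 5.0) to (6.4, 3.2), the green cylinder covered √(0.5² + 1.8²) ≈ 1.9 units.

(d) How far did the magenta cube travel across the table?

1.5

From (4.9, 0.8) to (4.4, 2.2), the magenta cube covered √(0.5² + 1.4²) ≈ 1.5 units.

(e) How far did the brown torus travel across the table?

2.5

From (3.9, 7.0) to (4.8, 4.7), the brown torus covered √(0.9² + 2.3²) ≈ 2.5 units.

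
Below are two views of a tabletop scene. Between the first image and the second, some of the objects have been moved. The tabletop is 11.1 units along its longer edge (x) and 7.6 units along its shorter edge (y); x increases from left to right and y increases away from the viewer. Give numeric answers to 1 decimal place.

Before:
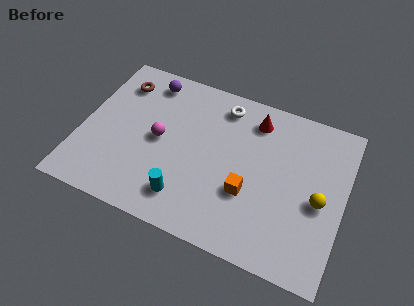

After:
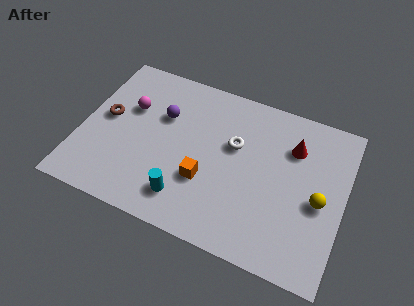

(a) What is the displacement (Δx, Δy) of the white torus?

(0.7, -1.7)

From the two frames, the white torus sits at roughly (5.7, 6.4) before and (6.4, 4.7) after.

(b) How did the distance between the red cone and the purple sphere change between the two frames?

+0.9

Before: roughly 4.6 units apart; after: 5.5. That's 0.9 units further apart.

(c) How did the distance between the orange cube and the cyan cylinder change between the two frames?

-1.5

The distance was about 2.8 in the first image and 1.3 in the second, so they moved 1.5 units closer together.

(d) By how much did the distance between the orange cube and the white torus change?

-1.7

The distance was about 4.0 in the first image and 2.3 in the second, so they moved 1.7 units closer together.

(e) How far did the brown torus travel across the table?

1.9

The brown torus moved from about (1.3, 6.0) to (1.0, 4.1), a distance of √(0.3² + 1.9²) ≈ 1.9.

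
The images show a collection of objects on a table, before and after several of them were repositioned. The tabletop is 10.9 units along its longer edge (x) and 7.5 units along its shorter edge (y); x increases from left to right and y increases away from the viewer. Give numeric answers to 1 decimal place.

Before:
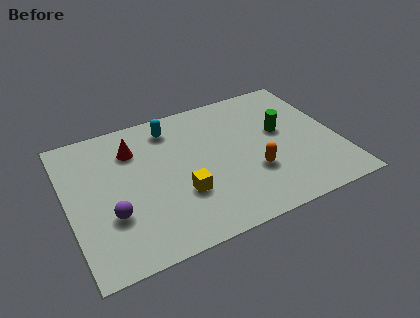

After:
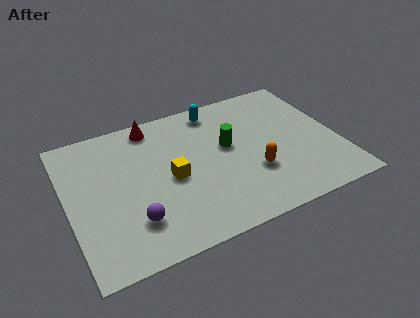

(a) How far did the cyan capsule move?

1.9

The cyan capsule moved from about (4.4, 6.2) to (6.3, 6.5), a distance of √(1.9² + 0.3²) ≈ 1.9.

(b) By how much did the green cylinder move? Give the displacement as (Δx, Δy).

(-2.2, 0.0)

The green cylinder was at about (8.7, 4.3) and moved to about (6.5, 4.3).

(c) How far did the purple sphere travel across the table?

1.0

The purple sphere was near (1.6, 2.5) before and (2.4, 1.9) after, so it travelled √(0.8² + 0.6²) ≈ 1.0 units.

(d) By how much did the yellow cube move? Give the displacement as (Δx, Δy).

(-0.3, 1.0)

The yellow cube was at about (4.4, 2.5) and moved to about (4.1, 3.5).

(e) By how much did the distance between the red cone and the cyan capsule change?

+0.9

Before: roughly 1.7 units apart; after: 2.6. That's 0.9 units further apart.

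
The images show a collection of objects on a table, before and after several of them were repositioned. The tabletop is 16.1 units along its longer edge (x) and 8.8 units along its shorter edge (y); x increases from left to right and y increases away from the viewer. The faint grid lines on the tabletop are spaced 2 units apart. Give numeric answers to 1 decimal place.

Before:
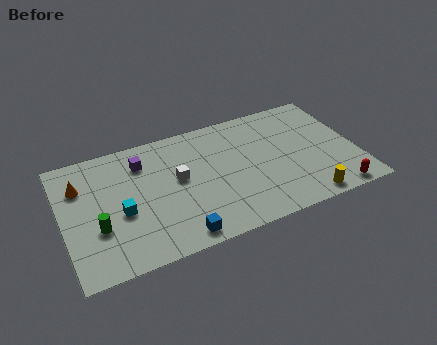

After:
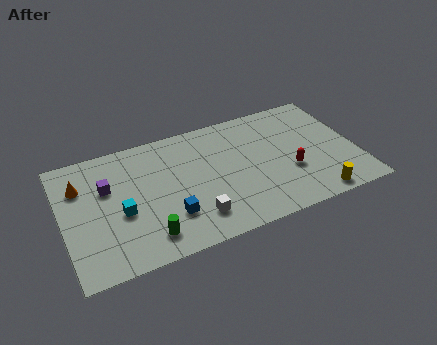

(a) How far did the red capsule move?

3.3

From (14.5, 0.8) to (12.3, 3.2), the red capsule covered √(2.2² + 2.4²) ≈ 3.3 units.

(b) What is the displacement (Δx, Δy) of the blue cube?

(-0.3, 1.5)

From the two frames, the blue cube sits at roughly (5.9, 1.0) before and (5.6, 2.5) after.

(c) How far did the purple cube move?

2.3

From (4.5, 6.8) to (2.5, 5.7), the purple cube covered √(2.0² + 1.1²) ≈ 2.3 units.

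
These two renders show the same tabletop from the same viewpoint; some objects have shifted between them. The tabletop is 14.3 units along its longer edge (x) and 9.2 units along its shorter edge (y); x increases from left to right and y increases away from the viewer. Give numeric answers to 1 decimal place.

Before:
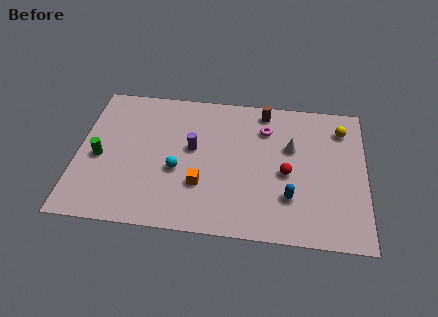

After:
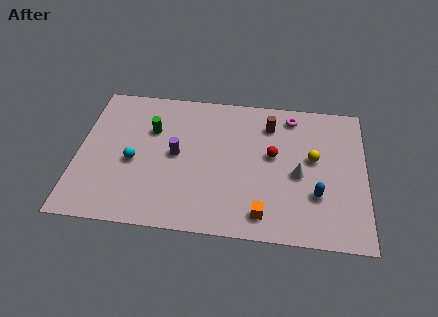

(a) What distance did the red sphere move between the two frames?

1.3

The red sphere was near (10.4, 4.1) before and (9.7, 5.2) after, so it travelled √(0.7² + 1.1²) ≈ 1.3 units.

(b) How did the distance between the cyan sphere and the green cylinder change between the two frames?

-1.6

Before: roughly 3.9 units apart; after: 2.3. That's 1.6 units closer together.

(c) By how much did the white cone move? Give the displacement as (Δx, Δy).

(0.4, -1.7)

The white cone started near (10.6, 5.8) and ended near (11.0, 4.1).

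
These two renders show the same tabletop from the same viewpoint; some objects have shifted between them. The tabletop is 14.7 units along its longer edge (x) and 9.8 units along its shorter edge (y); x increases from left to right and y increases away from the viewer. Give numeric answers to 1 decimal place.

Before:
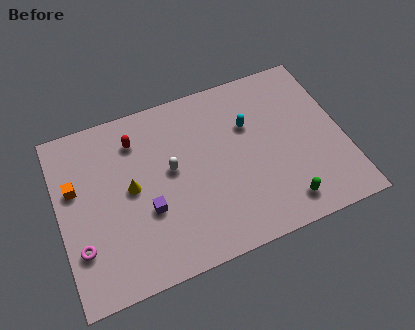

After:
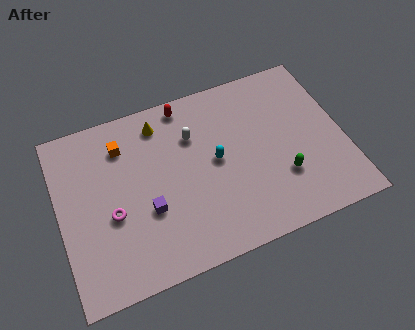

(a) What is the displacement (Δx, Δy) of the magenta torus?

(1.7, 1.2)

The magenta torus started near (0.9, 2.8) and ended near (2.6, 4.0).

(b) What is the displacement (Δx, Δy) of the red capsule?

(2.7, 1.1)

The red capsule was at about (4.2, 7.7) and moved to about (6.9, 8.8).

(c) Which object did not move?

the purple cube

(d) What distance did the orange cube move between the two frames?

3.0

The orange cube was near (0.9, 6.1) before and (3.5, 7.6) after, so it travelled √(2.6² + 1.5²) ≈ 3.0 units.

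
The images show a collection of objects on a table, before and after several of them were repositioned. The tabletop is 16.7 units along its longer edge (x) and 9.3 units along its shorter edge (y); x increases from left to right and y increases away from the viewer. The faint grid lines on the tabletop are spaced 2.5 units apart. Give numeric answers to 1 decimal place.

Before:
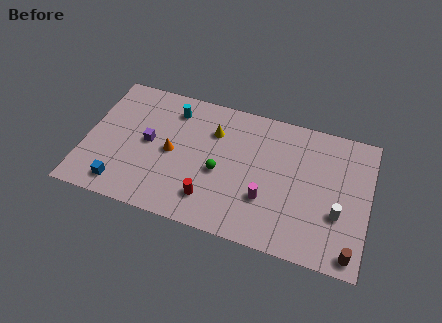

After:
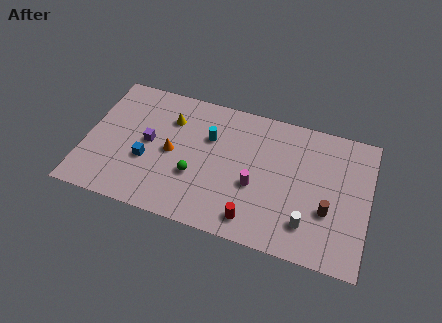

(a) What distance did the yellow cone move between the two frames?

2.6

The yellow cone was near (7.4, 6.7) before and (4.8, 6.8) after, so it travelled √(2.6² + 0.1²) ≈ 2.6 units.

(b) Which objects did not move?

the orange cone and the purple cube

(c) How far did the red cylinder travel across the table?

2.7

The red cylinder was near (7.6, 2.0) before and (10.2, 1.4) after, so it travelled √(2.6² + 0.6²) ≈ 2.7 units.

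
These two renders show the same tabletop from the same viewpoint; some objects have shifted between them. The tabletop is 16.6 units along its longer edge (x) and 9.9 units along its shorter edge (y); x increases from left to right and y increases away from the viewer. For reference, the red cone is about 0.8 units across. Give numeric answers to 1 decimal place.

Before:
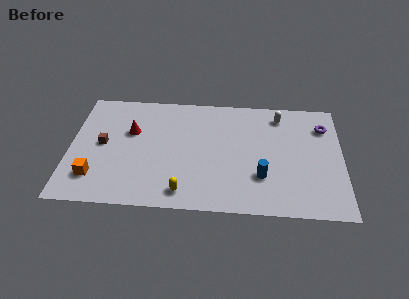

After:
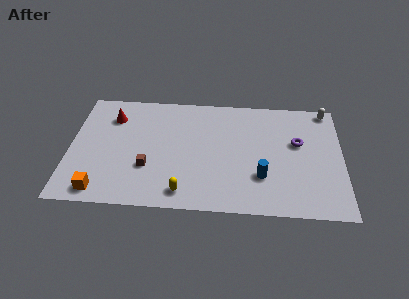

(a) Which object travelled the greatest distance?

the brown cube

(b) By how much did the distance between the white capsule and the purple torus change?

+0.7

The distance was about 2.8 in the first image and 3.5 in the second, so they moved 0.7 units further apart.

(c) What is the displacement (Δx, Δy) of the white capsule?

(2.9, 0.7)

The white capsule was at about (12.8, 8.3) and moved to about (15.7, 9.0).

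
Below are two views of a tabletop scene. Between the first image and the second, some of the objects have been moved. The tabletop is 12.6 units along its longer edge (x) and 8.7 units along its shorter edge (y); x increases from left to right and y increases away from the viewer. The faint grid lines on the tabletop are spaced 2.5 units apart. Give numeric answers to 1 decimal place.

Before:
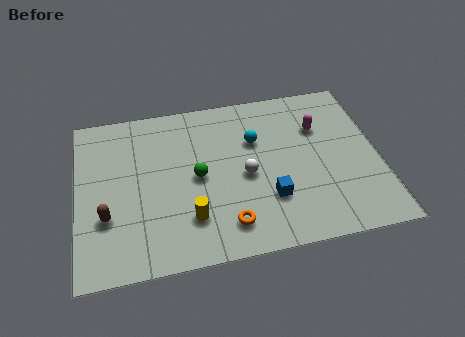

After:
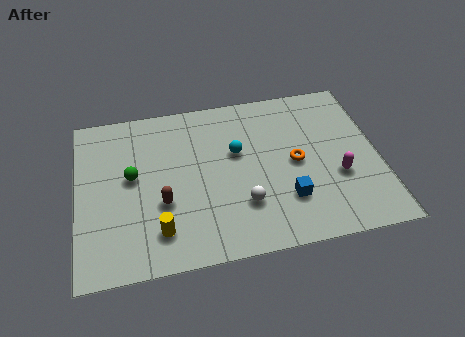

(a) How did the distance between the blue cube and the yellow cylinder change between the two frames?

+2.0

The distance was about 3.3 in the first image and 5.3 in the second, so they moved 2.0 units further apart.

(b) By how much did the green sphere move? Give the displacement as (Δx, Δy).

(-2.7, 0.5)

From the two frames, the green sphere sits at roughly (5.0, 4.3) before and (2.3, 4.8) after.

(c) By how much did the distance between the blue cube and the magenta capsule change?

-1.8

They were about 4.1 units apart before and 2.3 after — 1.8 units closer together.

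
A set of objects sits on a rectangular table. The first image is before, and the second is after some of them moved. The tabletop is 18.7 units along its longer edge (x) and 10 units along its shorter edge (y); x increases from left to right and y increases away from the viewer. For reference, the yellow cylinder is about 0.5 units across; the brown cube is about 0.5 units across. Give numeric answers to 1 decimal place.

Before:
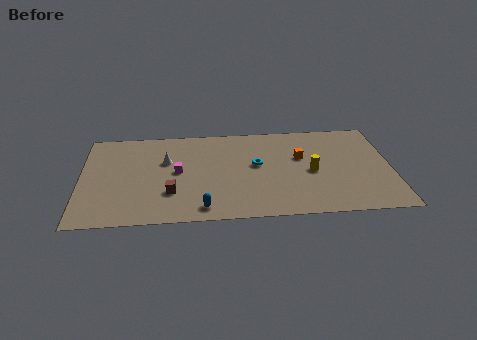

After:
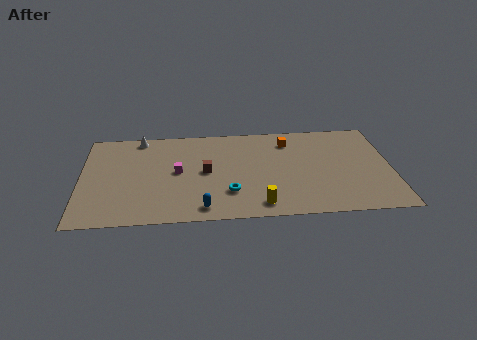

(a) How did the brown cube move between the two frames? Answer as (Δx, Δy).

(2.1, 2.1)

The brown cube started near (5.4, 3.0) and ended near (7.5, 5.1).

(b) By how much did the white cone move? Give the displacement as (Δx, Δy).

(-1.6, 2.6)

The white cone was at about (5.1, 6.4) and moved to about (3.5, 9.0).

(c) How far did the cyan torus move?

3.3

From (10.6, 5.6) to (8.9, 2.8), the cyan torus covered √(1.7² + 2.8²) ≈ 3.3 units.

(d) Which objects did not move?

the blue capsule and the magenta cube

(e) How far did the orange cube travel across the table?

1.9

From (13.3, 6.2) to (12.6, 8.0), the orange cube covered √(0.7² + 1.8²) ≈ 1.9 units.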